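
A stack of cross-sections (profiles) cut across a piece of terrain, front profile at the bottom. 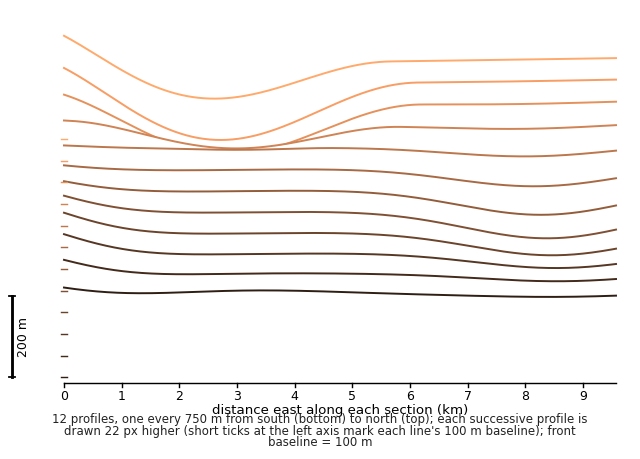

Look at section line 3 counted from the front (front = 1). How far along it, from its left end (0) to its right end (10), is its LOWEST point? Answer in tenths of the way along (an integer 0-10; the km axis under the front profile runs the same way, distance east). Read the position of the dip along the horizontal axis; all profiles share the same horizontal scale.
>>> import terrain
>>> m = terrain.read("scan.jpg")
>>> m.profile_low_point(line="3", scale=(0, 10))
9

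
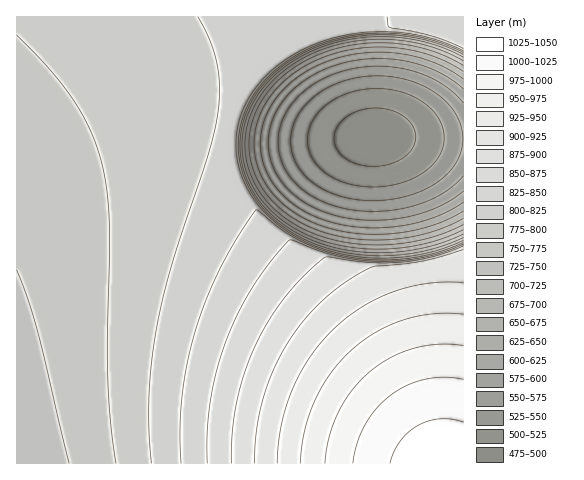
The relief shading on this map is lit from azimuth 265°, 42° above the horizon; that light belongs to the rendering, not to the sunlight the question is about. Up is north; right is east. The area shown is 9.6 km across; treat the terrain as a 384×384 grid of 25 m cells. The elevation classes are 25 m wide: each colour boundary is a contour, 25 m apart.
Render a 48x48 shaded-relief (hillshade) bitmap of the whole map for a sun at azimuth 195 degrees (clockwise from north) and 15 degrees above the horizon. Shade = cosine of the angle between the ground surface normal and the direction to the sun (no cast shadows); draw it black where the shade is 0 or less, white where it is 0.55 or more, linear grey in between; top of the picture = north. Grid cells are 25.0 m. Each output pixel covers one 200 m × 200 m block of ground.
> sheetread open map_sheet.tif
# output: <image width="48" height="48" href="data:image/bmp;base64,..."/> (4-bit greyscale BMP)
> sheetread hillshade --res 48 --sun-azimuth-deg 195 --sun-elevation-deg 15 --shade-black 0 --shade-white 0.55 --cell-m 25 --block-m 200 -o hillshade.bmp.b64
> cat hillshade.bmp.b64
<image width="48" height="48" href="data:image/bmp;base64,Qk32BAAAAAAAAHYAAAAoAAAAMAAAADAAAAABAAQAAAAAAIAEAAATCwAAEwsAABAAAAAAAAAAAAAAABEREQAiIiIAMzMzAERERABVVVUAZmZmAHd3dwCIiIgAmZmZAKqqqgC7u7sAzMzMAN3d3QDu7u4A////AHd3d3d3d3d3d3d3d3d3d3d3d3d3d3d3d3d3d3d3d3d3d3d3d3d3d3d3d3d3d3d3d3d3d3d3d3d3d3d3d3d3d3d3d3d3d3d3d3d3d3d3d3d3d3d3d3d3d3d3d3d3d3d3d3d3d3d3d3d3d3d3d3d3d3d3d3d3d3d3Znd3d3d3d3d3d3d3d3d3d3d3d3d3d3dmZnd3d3d3d3d3d3d3d3d3d3d3d3d3d2ZmZnd3d3d3d3d3d3d3d3d3d3d3d3d3ZmZmZnd3d3d3d3d3d3d3d3d3d3d3d3d2ZmZmZnd3d3d3d3d3d3d3d3d3d3d3d3ZmZmZmZnd3d3d3d3d3d3d3d3d3d3d3d2ZmZmZmZnd3d3d3d3d3d3d3d3d3d3d3dmZmZmZmZnd3d3d3d3d3d3d3d3d3d3d3dmZmZmZmZnd3d3d3d3d3d3d3d3d3d3d3ZmZmZmZmZnd3d3d3d3d3d3d3d3d3d3d3ZmZmZmZmZnd3d3d3d3d3d3d3d3d3d3d2ZmZmZmZmZnd3d3d3d3d3d3d3d3d3d3d2ZmZmZmZmZnd3d3d3d3d3d3d3d3d3d3d2ZmZmZmZmZnd3d3d3d3d3d3d3d3d3d3d2ZmZmZmZmZnd3d3d3d3d3d3d3d3d3d3d2ZmZmZmZmZnd3d3d3d3d3d3d3d3d3d3d2ZmVURVZmZnd3d3d3d3d3d3d3d3d3d3dkIAAAAAAkVnd3d3d3d3d3d3d3d3d3d2MAAAAAAAAAA3d3d3d3d3d3d3d3d3d3dAAAAAAAAAAAAHd3d3d3d3d3d3d3d3d2IAAAESIiIiIhEHd3d3d3d3d3d3d3d3dhAAEiIzMzMzMzMnd3d3d3d3d3d3d3d3cgASIzMzREREREQ3d3d3d3d3d3d3d3d3MAEjNERERERERERHd3d3d3d3d3d3d3d2ACM0RERFVVVVVVVXd3d3d3d3d3d3d3dzAjREVVVVVVVVVVVXd3d3d3d3d3d3d3dhE0RVVVVVVmZmZmZnd3d3d3d3d3d3d3dRNFVVVmZmZmZmZmZnd3d3d3d3d3d3d3dSRVVmZmZmZmZmZnd3d3d3d3d3d3d3d3dUVWZmZmZmd3d3d3d3d3d3d3d3d3d3d3dVZmZnd3d3d3d3d3d3d3d3d3d3d3d3d3dmZ3d3d3d3d3d3eIiHd3d3d3d3d3d3d3dnd3d3d3d3iIiIiIiHd3d3d3d3d3d3d3doiIiIiIiIiIiIiIiXd3d3d3d3d3d3d3d4mIiIiIiIiIiJmZmXd3d3d3d3d3d3d3d3qpmZmZmZmZmZmZmnd3d3d3d3d3d3d3d3m6qZmZmZmZmZqqqnd3d3d3d3d3d3d3d3esy6qqqqqqqqqru3d3d3d3d3d3d3d3d3eKzcu7qqqqu7u8zXd3d3d3d3d3d3d3d3d4rO7cy7u7vMzd73d3d3d3d3d3d3d3d3d3ec3v7t3d3u///3d3d3d3d3d3d3d3d3d3d4rO7///////ynd3d3d3d3d3d3d3d3d3d3eJvN7u7tyod3d3d3d3d3d3d3d3d3d3d3d3d4mamYd3dw=="/>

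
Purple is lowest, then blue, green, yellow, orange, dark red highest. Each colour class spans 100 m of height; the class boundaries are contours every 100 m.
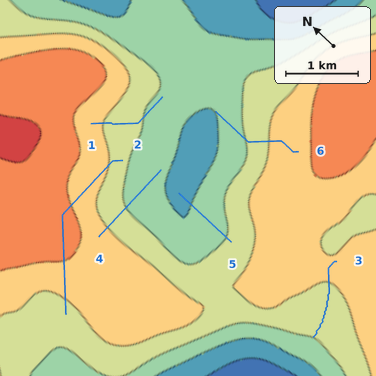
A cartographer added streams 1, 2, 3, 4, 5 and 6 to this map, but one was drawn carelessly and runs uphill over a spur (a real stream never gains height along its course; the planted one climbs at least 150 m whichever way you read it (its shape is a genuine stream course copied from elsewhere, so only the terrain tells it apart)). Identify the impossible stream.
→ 2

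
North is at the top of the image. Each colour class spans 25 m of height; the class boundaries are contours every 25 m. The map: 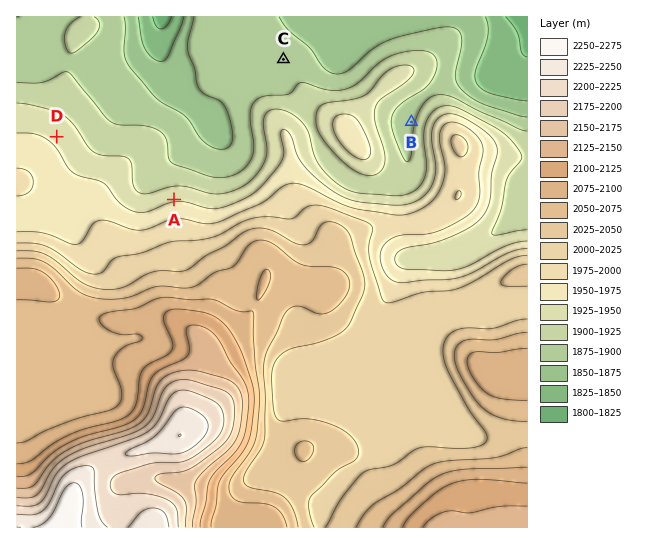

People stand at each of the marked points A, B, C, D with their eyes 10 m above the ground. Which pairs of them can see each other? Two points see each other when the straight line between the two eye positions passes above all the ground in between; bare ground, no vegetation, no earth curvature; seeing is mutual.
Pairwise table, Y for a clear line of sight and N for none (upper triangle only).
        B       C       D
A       N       Y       Y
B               N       N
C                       Y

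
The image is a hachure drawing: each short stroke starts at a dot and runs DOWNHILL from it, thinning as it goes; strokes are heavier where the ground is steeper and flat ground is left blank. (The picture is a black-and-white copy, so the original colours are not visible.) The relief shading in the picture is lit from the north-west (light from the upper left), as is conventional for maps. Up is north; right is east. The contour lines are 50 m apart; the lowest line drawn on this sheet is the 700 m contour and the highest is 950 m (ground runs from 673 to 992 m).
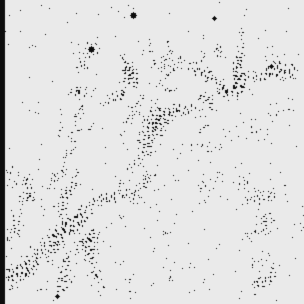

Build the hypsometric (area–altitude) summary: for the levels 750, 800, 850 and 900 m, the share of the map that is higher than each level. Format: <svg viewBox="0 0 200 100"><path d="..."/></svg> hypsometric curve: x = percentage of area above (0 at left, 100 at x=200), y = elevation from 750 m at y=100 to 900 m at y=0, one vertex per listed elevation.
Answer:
<svg viewBox="0 0 200 100"><path d="M131 100l-58-33-27-34-36-33"/></svg>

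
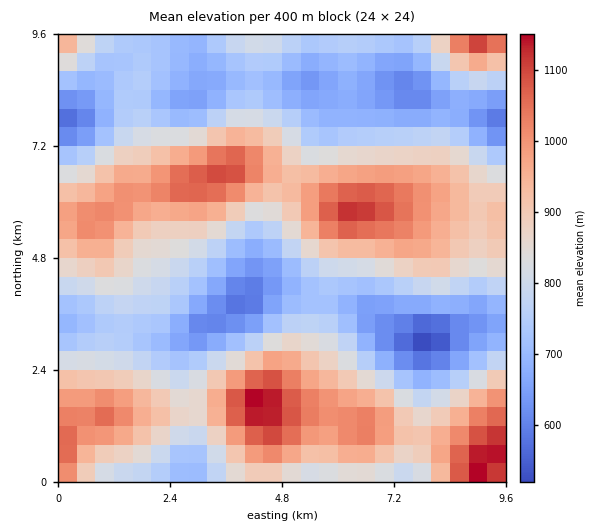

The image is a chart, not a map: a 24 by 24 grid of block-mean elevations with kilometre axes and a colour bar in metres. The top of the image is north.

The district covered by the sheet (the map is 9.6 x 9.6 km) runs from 510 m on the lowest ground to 1170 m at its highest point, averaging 830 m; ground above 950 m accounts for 22.5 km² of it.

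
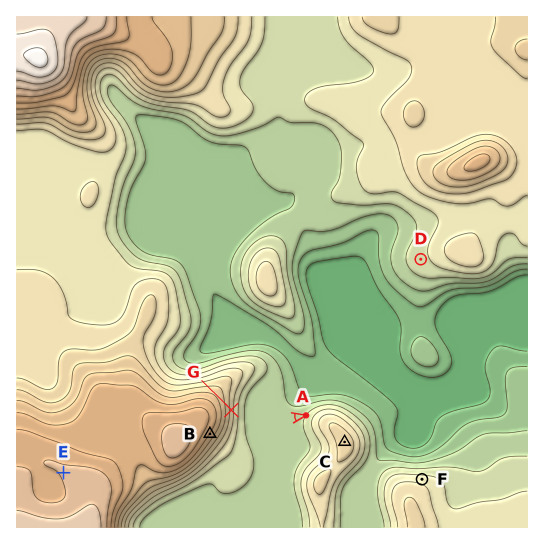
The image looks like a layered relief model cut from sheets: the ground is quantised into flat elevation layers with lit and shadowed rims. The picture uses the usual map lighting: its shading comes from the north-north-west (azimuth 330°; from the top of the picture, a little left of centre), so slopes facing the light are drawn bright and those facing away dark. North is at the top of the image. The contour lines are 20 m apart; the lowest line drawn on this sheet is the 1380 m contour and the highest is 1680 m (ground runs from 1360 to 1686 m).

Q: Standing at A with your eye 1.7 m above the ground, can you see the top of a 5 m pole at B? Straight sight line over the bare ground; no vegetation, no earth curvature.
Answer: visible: true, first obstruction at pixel None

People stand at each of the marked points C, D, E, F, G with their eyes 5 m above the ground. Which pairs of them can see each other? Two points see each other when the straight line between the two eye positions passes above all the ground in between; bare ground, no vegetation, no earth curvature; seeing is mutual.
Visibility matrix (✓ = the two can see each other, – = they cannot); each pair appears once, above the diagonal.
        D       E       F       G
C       ✓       –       ✓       ✓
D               –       ✓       ✓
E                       –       –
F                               –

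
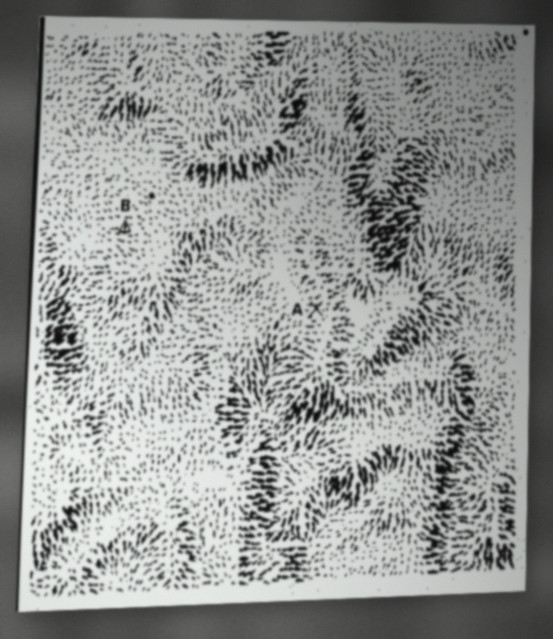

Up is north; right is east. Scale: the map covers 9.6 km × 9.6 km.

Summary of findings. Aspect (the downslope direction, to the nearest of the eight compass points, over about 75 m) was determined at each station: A W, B W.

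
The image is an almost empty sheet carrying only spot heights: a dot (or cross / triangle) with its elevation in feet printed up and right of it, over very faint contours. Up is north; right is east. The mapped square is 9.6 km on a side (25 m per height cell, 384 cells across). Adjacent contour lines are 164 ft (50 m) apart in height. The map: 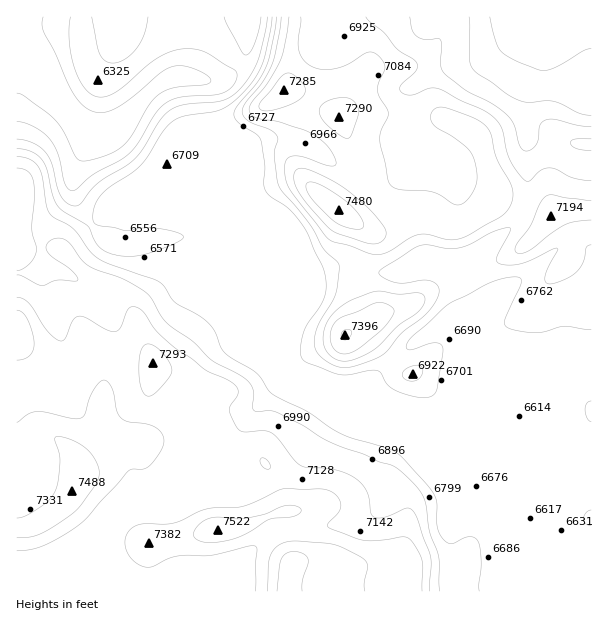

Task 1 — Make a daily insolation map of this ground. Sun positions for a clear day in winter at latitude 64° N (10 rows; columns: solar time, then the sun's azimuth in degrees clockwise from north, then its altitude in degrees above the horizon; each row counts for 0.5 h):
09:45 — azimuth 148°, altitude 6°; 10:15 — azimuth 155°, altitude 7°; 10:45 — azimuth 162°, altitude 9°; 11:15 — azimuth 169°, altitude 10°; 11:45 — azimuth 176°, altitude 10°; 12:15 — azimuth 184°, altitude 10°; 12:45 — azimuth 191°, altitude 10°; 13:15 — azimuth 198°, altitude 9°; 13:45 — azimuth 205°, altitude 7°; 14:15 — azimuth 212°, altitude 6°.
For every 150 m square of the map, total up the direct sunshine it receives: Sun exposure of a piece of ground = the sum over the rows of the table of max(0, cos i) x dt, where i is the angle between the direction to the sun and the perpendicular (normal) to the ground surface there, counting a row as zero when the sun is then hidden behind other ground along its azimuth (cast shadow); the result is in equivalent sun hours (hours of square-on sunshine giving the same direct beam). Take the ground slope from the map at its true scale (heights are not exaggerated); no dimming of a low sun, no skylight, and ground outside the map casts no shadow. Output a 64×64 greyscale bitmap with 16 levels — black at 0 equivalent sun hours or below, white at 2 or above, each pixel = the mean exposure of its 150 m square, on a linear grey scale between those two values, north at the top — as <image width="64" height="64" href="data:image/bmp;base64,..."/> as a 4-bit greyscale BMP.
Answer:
<image width="64" height="64" href="data:image/bmp;base64,Qk12CAAAAAAAAHYAAAAoAAAAQAAAAEAAAAABAAQAAAAAAAAIAAATCwAAEwsAABAAAAAAAAAAAAAAABEREQAiIiIAMzMzAERERABVVVUAZmZmAHd3dwCIiIgAmZmZAKqqqgC7u7sAzMzMAN3d3QDu7u4A////AFVVVVVVVWVVRVVVVVVVVVVVVVVVVVRVVVVVVVVVVVVVVVVVVVVmZ2VVVVVVVVVVVmZVZmZlVFZlRWZmVVVVVVVVVVRFVWZ4iGVVVVVVVVVWdlVVZmZUVmVFVmZVVVVVVYd2VVVVVomqqHd3ZlVUQzRVVDM0VVREVEVVVVVVVVVVy6l2ZVVWiaqrvM3Ll2MQABEiEQEjMzIzNFVVVVVVVWbe3Kl2ZVVVVWeKzv/tlRAAAAAAABEiIiIjRFVVVVVniavNy5hmVDEAEjR5u7zJUgAAAAAAARIzMiIjRVVWVWeJNXrMuYZUIAAAARERJHmZhlRDMyIREjREMyNFVWZVVWcBJYvLl2UyESIQAAAAE2iZmIdmVCIiNFVlVVVVVVVURQABSKqpdlVUQzIAAAAAESNFZmVVQzM0Vmd3ZlVVVVQzQhEleaqYdmZVVCAAAAAAAAEjNEVEVCI0V3dmVVVVVTJVMzRompiHd2VVQyIjMzEAABEjREVCESNFVlVVVVVVVFVVVFV3iIiHZlVVVUVnZCERESMzQyEBIzNERVVVVVVVVVZUREVmd4d2ZmZlVndkMhESIzMiEBJFMjNVVVVVVVVVZ2VERFZnd3dmZmVWZUMzIiIiERABJFVVVVVVVVVVVVaHZUREVnd3d3d3ZlVDIjMzIQAAAAE0VVVVVVVVVVVWV4hkMjRWZVZmZ3d2QyEjMzIQAAAAE0VVVVVVVVVVVWhndTIRNFVERFVmZmUxASIzIQAAABNFVVVVVVVVVVVVeFUyEBJFVDRERWZUMzEAEiIQAAEjRVVVVVVVVVVVVVZ4IgABI1VURFVVZUMzQhARAAASNFVVVVZlVVVVVVVVVncQABI0VVVVZmVmZmZ2QQAAATRVVVVnmqhlVVVmVVVWZSERIzREVVZnZmZniIhiAAE0VVVVabzLmHVVVmZVVVVDRERERDRFVnd2VVVVRDMRJFVVVVabzcp2VVVWVVVVVTJmZlVERERWd3ZUIRAAEjRVVnrLmYmaqHVVVVVVVVVVQ6mHZlVURFVndUIQAAASRWis7//8lkRWdmVVVVVVVVVVyodmZmVEVVVDEQAAABNFaL3////HIBNXdlVVVVVVVVW5dlVndUREQhEAEAARI0RWi9///+pRATaId3d3d2ZmZoZURWZTNEQgAAEiIiM0RERXmrzN3KUhJGeIiImZmYiJVDM0VCEkRCEBEiM0RERVRERVZ6zd3JUzRWZ4iZmZmZkzIjRCESRUIRESIzRERVVDIiESabzv+3VVVVZ3iZiJmRIiNDISNEMiESIjNERVVUMREAATaL7/t1VVVVZnd4iIASNEIiNFQiIiIiM0RFVVUyEQAAATV73LhmVURWZ3d3cBJEMiNFUxEzIiMzRFVVVUMiEAAAAAJpqqllVEVnd3ZgE0QzRWUxASMzMzRFVVVVVEQxAAAAABRomqhlRFeIdlI0REVmUgAAAjM0RFVVVVVUVUMQAAAAATVoq7l1RomXZVVVVmQQAAASNERFVVVVVVVmVDMhAAASRVV6zdpkWJh2ZVVmMAAAASNEVVVVVVVVVoh1aKuWREVVVUWM/7ZEZ3ZmZmQQAAASM0RVVVVVVVVXmqq97u2oZ5qHU0a+62NFZlVVQhAAE0RERFVVVVVVVWis3//9zd3e//2WMje9p1VmVDIRESNFVVVVZmZmVVVVer3//qiKzv///+xzEmvbmJdkIAAUVmZmd3d3iIdlVVet7v7IQ0eby5eL79gxOM3MuGQgABRnd3d3d3d3d3dni+/9uVMiNWd2MiWd7GM0ebundTAAE1d3d3ZmZmZWaJrO/+pjERIzMzIREkerlTIjRVVlQQABNXiIh2ZlVEVnm9/+pRAAEzIRERIiI1d1MgAABFVCAAASRniId2VURVaKzcgxAAE0MhABIzMzNFQyEAAEREMAAAACRnd3ZUVVVWeZYgAAFGVDIjNVVVQzMjIhESIiNCEAAAATVnZVVVVUVnUQAAFHdlRVVVVmZTIiIiMzQAEjIQAAAAJFZVVVVVVnUgAAFXdVVVVVVWZlMiEhJFVQABMyEAAAATRVVVVVVnYwAAFXdURVVVVWd2UzIiI1Z3AAEiIhAAABI0RVVVVnZCEANohlRVVVVWiHdUQzM0ZncAASIiIhAAESNFVVV5qHZnmqqGZmZlVomIdkRERFRCIQARIjQzIQAREkVlaL7/y8y6qYd3d2ZniIdTIjREUxAAABEiRWZTIREAE0VXv//9upiHZnd3ZmZmQxABEzMhAAARESNWmYdDIQAAAAE2nNuYdkNFVVQzRDIQAAAREQAAACEiNGmruXUhAAAAAAATeYdlMzRDMhEiEAAAABEQABABMyNFeaq6l0IAAAAAAAAmdmVERVVEMyEAAAABIiESIjNEM0Z4h3iZdCAAAAAAABNEMzNFZniHUxAAABIjMiI0RERVZ3dTNHmXQgAAAAAAEREQABJGeIh1MQAREjMzMjRVRFZ4dkMiR5qXZVVlMRERERAAABNVRVVUMzIiIzMyI0VFZ4dlQzM0esuqmHUxEjMzIiEREiIhI0ZlVDMjMzMiNEZ4h2VURENXq7qHZCEiNFVERDMiIiESRmZVRDMzRDMzZ4d2VVVVVEV5mHZDESI0VmZVVDIjMyNFZlVERERERENmZmVVVVVVRFZmZDIRI0RWdmZVMiNERFVmVURERFVVRFVVVVVVVVVVVVVEMiMzVVVmVVRDNFVVVVVVVERVVVVV"/>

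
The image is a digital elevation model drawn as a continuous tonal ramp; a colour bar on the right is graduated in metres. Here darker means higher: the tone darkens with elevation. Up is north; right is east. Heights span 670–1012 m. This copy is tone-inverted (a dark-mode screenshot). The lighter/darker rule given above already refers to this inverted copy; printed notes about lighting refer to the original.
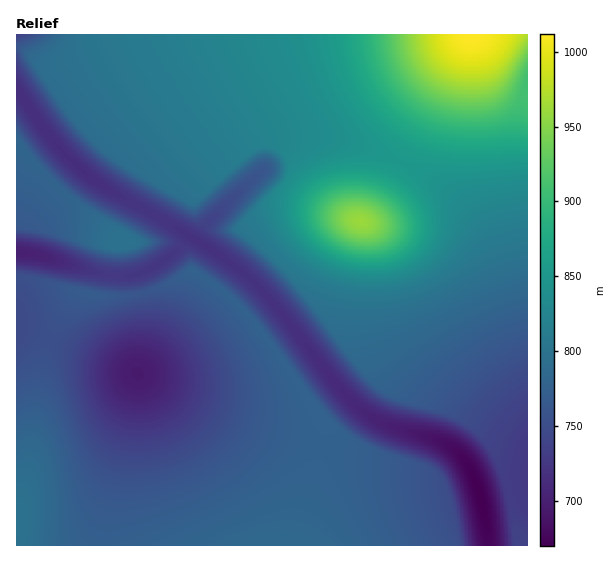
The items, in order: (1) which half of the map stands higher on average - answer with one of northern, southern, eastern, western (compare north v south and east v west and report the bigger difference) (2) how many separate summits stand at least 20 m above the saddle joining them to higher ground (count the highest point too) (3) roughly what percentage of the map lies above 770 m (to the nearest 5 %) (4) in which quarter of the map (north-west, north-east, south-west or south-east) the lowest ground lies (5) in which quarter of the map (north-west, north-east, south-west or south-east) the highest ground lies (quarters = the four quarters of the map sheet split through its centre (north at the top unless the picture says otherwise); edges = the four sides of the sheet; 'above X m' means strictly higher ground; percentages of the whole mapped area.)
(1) Taken as a whole, the northern half is higher than the southern.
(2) There are 4 summits with 20 m or more of prominence.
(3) About 60 % of the map lies above 770 m.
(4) The lowest point lies in the south-east quarter of the map.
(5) The highest ground is in the north-east quarter.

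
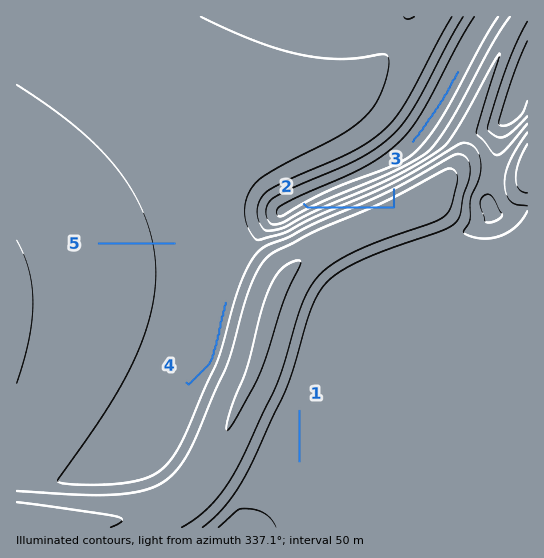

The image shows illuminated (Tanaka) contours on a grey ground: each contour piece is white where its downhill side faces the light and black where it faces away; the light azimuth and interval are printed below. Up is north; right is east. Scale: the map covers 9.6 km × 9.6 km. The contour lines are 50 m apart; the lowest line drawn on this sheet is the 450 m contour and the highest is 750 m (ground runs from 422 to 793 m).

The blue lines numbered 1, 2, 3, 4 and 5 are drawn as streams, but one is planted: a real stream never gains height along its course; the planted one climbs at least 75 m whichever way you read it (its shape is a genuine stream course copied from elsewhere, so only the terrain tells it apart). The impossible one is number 2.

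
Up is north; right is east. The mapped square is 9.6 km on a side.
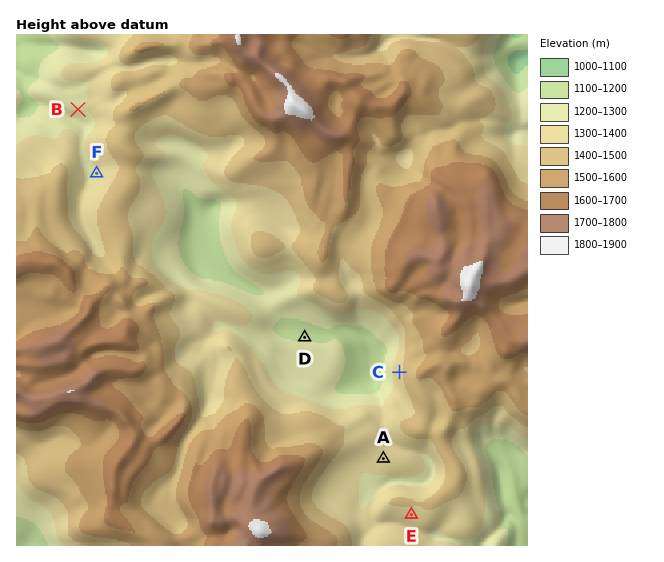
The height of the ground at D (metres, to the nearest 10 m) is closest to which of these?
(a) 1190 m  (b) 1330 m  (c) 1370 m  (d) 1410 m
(a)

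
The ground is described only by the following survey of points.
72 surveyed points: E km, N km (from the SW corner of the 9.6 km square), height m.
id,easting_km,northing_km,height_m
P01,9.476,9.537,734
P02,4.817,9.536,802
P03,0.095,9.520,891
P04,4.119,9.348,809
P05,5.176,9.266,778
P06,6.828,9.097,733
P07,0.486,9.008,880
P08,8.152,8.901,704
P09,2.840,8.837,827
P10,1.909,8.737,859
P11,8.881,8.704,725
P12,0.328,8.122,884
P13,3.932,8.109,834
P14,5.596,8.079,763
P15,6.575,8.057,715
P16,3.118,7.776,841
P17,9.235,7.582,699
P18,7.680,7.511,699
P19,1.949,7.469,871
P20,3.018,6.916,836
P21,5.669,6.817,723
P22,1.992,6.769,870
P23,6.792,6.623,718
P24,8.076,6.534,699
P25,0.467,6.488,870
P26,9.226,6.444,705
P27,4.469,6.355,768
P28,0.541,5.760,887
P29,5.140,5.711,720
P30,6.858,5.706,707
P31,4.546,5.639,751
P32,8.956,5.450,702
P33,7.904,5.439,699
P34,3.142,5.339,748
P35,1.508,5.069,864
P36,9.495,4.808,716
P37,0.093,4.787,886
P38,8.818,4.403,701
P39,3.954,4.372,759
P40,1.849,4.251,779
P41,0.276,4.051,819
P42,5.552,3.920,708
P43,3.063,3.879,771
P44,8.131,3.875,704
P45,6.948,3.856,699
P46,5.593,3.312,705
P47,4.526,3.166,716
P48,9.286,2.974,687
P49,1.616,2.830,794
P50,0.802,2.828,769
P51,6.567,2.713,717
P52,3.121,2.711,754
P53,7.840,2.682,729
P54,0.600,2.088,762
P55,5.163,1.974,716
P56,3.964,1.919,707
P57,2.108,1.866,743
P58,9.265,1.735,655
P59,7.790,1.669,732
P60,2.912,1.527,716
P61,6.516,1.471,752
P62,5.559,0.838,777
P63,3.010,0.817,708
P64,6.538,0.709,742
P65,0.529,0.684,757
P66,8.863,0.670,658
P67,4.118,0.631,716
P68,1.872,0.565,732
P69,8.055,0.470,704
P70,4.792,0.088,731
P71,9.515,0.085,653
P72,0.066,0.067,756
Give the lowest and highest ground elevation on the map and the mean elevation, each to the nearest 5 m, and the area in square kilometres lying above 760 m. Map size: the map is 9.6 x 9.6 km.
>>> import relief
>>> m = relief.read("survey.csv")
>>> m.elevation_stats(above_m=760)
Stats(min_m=655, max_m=900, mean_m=755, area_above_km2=33.8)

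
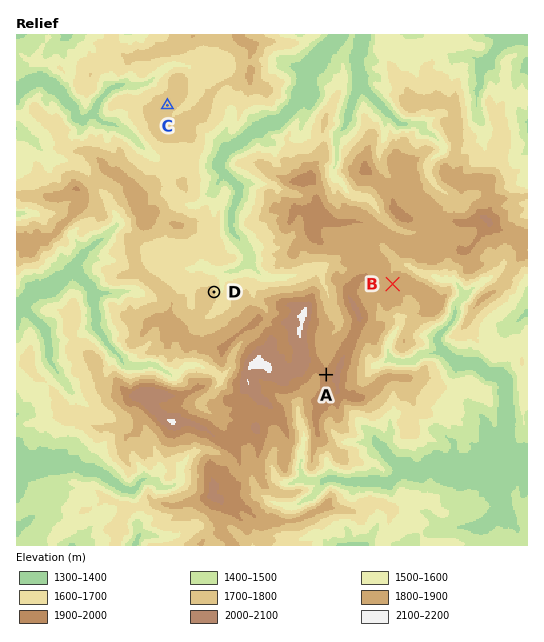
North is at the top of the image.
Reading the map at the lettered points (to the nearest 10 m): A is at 1920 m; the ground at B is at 1840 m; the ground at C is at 1730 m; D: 1700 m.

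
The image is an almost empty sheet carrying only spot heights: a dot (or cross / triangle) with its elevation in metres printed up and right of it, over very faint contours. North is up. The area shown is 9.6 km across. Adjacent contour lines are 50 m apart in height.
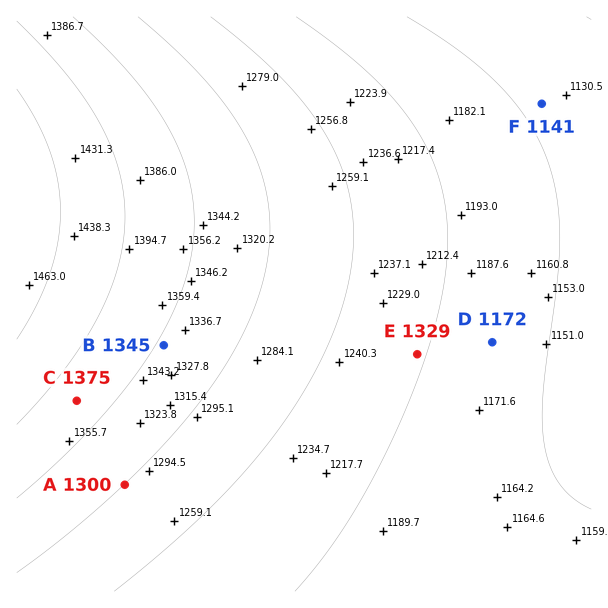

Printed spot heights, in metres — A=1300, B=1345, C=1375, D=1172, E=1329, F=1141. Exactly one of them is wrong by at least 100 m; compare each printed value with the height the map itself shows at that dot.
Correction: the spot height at E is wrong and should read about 1204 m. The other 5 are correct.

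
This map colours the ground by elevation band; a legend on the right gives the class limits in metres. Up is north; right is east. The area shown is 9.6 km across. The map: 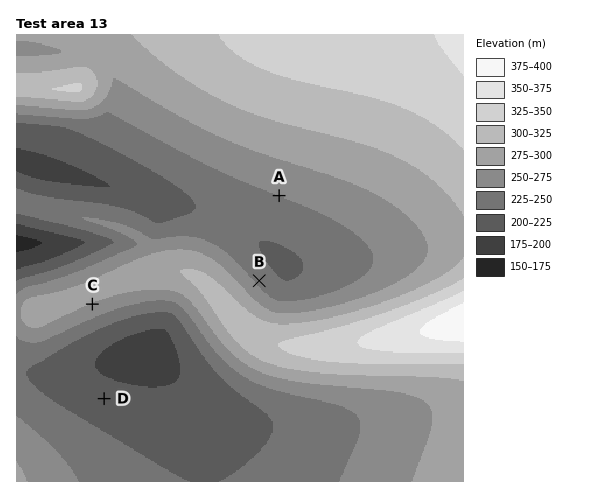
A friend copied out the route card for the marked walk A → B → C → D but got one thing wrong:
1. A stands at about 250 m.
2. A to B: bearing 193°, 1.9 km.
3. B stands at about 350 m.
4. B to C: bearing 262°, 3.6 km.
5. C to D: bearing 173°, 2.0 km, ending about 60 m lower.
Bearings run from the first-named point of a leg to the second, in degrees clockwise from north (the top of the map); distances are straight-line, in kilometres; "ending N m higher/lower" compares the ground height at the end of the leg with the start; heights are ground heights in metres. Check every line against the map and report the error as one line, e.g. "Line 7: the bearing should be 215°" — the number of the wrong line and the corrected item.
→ Line 3: the height should be about 240 m.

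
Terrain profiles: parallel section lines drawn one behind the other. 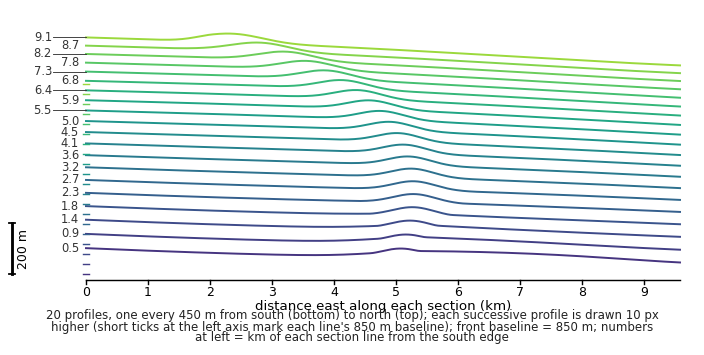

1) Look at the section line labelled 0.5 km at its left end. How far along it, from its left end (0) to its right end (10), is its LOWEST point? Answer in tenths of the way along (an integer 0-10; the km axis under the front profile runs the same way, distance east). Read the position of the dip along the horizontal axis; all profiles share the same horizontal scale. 10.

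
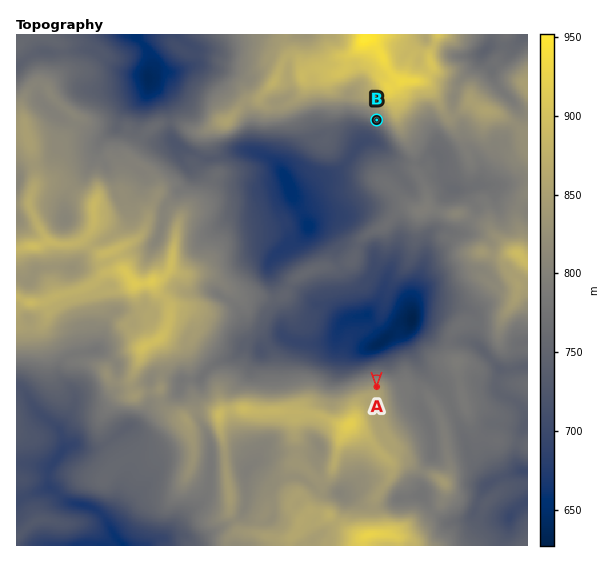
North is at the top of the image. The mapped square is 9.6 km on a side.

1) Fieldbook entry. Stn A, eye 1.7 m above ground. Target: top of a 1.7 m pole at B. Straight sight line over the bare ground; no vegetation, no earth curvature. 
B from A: visible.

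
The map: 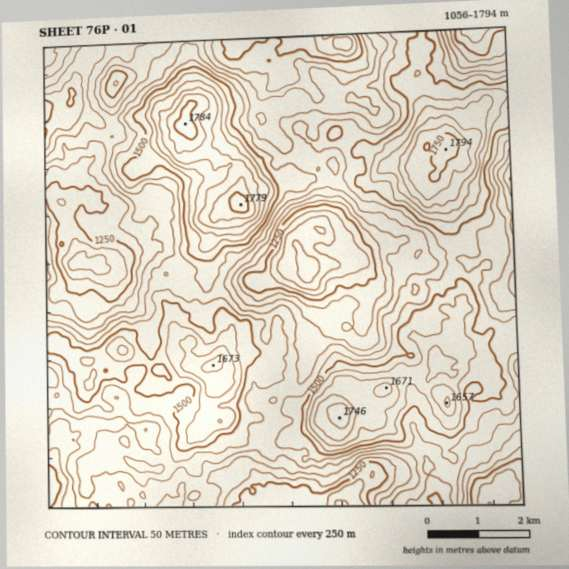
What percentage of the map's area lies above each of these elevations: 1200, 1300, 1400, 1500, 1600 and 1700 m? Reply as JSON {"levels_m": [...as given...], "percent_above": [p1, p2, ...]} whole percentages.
{"levels_m": [1200, 1300, 1400, 1500, 1600, 1700], "percent_above": [95, 82, 60, 29, 11, 3]}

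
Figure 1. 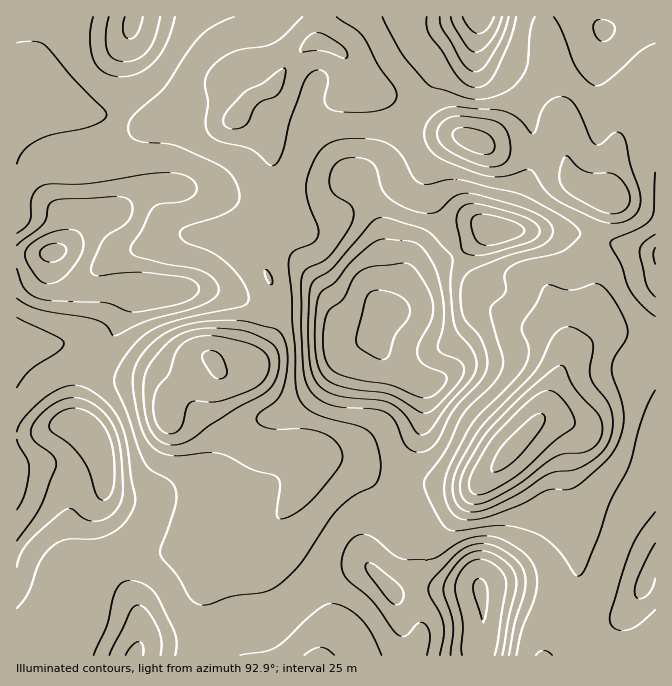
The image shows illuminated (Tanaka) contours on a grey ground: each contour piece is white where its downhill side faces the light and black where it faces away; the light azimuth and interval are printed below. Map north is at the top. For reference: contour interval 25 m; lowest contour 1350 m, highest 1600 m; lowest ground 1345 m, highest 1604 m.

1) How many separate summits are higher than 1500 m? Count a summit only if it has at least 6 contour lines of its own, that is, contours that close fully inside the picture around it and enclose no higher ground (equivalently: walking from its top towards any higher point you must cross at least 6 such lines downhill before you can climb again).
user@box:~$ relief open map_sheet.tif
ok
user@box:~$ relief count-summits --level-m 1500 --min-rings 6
0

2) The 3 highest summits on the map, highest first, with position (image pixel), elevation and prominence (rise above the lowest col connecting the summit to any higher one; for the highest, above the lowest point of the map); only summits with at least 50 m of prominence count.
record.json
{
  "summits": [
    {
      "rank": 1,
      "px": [382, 308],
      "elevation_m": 1604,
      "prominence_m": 259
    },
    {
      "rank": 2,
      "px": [480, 590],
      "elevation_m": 1602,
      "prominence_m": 124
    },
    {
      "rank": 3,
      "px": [54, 252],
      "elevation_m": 1582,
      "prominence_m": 103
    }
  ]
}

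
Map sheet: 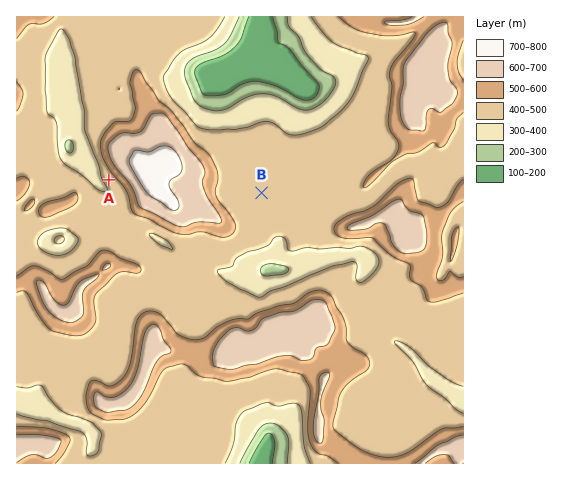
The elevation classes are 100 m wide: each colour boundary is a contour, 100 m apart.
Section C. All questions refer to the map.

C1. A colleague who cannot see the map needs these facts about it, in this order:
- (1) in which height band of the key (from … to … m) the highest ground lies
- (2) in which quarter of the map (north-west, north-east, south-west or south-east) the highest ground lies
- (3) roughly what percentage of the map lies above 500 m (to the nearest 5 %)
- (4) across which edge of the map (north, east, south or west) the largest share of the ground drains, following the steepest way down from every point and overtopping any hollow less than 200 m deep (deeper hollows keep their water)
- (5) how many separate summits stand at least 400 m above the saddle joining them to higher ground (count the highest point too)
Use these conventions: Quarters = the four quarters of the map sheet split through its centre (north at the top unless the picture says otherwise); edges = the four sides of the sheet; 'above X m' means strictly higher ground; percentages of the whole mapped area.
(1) The highest ground lies in the 700–800 m band.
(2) The highest ground is in the north-west quarter.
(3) Roughly 30 % of the ground is higher than 500 m.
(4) Most of the ground drains across the northern edge.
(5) There is 1 summit with 400 m or more of prominence.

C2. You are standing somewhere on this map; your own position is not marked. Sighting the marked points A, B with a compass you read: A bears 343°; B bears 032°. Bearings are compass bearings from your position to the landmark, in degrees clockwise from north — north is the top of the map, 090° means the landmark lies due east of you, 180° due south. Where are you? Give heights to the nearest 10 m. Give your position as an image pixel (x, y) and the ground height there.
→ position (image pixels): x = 162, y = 353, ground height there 610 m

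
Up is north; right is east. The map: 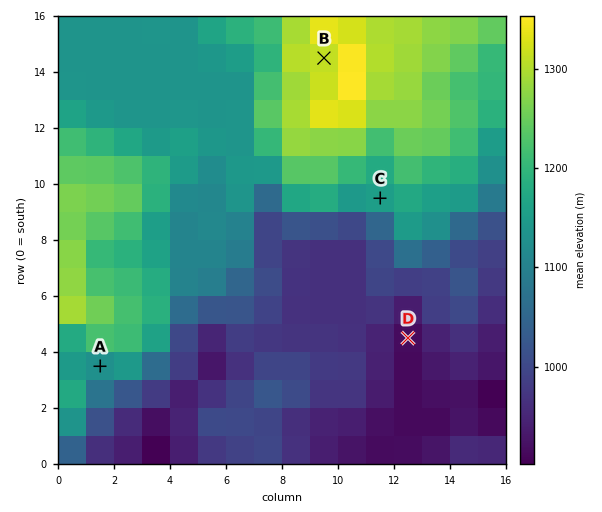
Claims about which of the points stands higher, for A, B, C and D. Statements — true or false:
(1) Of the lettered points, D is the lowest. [true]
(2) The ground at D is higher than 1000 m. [false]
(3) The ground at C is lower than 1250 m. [true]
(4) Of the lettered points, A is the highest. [false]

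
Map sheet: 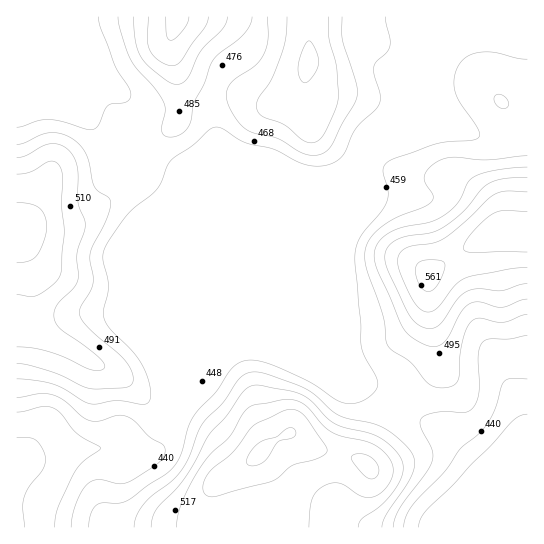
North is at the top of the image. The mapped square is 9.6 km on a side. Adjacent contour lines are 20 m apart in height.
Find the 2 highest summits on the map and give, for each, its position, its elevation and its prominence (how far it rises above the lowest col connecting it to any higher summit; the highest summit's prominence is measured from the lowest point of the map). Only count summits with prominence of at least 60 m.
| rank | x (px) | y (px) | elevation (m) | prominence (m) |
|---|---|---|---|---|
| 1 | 511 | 231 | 573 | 174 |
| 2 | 259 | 454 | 564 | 101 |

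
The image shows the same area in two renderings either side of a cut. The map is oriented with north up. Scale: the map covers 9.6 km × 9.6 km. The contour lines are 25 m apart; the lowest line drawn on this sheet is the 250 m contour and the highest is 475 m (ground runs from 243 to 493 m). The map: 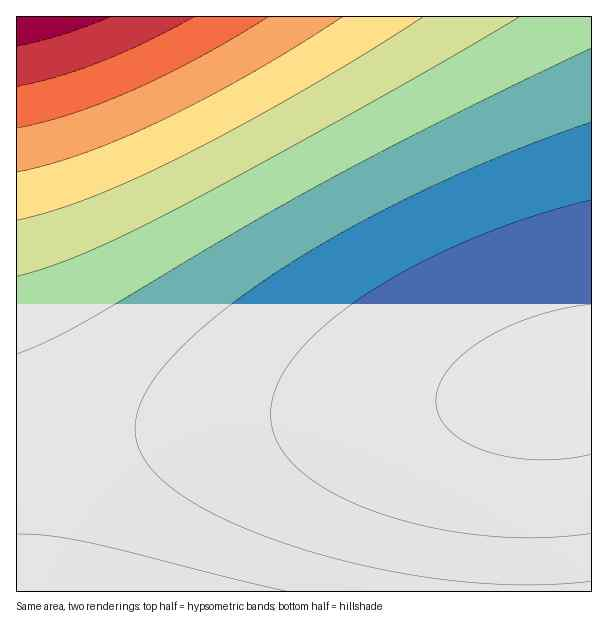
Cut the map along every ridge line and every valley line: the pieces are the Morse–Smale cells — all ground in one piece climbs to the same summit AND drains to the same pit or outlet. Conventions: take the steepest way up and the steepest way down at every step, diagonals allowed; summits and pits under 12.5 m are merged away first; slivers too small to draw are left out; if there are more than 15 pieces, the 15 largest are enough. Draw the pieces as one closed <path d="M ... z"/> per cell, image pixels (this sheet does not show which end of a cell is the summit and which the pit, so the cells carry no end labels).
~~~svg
<path d="M591 16l-574 0-1 430 31-1 210-24 201-18 70-9 29-6-15 11-6 12-4 20-4 58 0 102 63 1z"/><path d="M554 390l-96 13-186 17-197 22-58 4-1 145 511 1 1-103 2-48 6-30 6-12z"/>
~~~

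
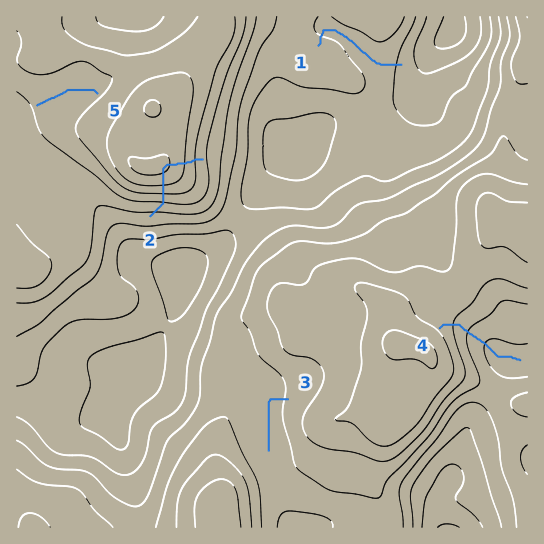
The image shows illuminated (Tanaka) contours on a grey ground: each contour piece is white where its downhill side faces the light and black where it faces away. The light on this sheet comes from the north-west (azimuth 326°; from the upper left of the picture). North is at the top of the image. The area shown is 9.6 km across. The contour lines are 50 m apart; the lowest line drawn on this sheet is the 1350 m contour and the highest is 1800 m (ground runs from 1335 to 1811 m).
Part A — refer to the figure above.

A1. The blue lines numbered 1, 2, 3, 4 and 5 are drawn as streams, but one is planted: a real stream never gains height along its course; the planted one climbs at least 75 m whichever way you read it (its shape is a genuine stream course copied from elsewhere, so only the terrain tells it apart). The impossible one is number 2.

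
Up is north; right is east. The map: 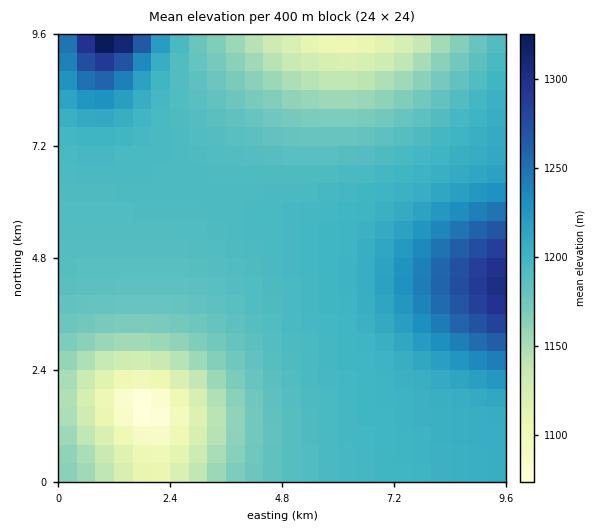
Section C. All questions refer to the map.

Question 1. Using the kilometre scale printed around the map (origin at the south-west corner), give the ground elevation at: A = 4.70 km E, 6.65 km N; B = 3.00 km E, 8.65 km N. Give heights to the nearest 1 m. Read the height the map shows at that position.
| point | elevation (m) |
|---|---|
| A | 1191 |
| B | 1184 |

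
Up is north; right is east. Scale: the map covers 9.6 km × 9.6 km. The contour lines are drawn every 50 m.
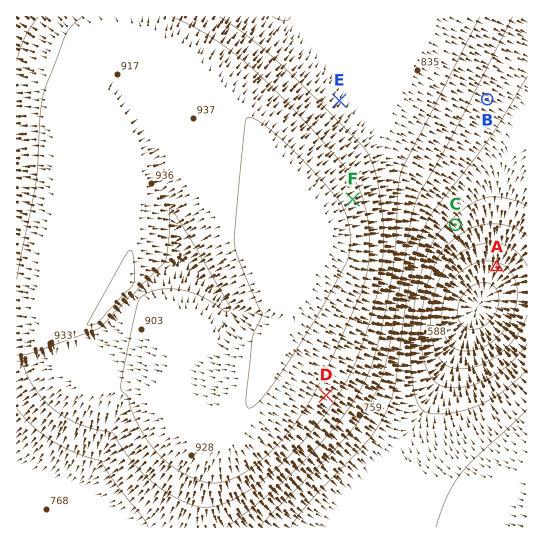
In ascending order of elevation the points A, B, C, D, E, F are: A C B E D F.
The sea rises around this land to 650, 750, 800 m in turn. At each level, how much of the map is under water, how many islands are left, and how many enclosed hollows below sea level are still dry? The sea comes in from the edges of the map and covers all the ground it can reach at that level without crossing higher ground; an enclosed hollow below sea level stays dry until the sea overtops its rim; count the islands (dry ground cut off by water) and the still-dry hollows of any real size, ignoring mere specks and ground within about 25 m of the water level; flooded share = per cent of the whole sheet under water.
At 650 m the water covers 8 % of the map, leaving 0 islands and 0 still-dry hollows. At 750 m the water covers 25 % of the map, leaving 0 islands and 0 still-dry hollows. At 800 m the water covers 32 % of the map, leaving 0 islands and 0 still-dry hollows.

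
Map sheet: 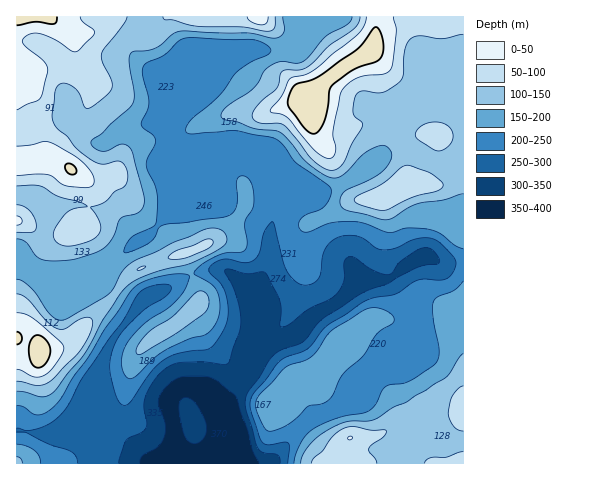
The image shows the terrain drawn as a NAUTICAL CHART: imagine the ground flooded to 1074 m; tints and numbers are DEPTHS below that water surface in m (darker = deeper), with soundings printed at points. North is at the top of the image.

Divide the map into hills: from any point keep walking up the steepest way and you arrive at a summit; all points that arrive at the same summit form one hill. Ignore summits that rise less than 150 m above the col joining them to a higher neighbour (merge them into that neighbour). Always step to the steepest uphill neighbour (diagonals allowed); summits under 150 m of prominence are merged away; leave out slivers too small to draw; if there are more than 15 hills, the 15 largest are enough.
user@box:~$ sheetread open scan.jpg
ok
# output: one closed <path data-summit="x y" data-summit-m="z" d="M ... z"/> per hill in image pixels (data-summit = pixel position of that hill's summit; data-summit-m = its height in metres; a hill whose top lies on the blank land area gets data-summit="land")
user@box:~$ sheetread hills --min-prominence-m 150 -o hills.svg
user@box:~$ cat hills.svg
<path data-summit="land" d="M463 16l-158 0 1 15-3 8-8 9-10 2-34-1-13 5-14 13-11 17-12 12-24 19-9 14 0 7 3 17 4 4 7 3 42 0-6 7-4 9 0 21 55 32 0 31-11 26-3 13-5-11-25-18-29 3-39 21-24 19-21 28-11 22-7 27 6 27 5 8-20 4-18 0-13 5-19 0-18-4 0 34 221 0 1-25-13-33 5-9 16-20 0-16 2-2 13-3 14-11 16-7 26-24 23-13 12-13 7-4 9-3 21-3 17-14 14-4 12-1 9 4 22-1z"/><path data-summit="land" d="M304 16l-287 0-1 244 5 1 13 11 19 9 23-3 30-9 25-23 17-11 31-36 21-9 16-16 2-7 7-7-43 0-9-4-5-27 6-10 11-12 16-11 12-12 11-17 7-8 13-8 7-2 34 1 10-2 8-9 3-8 0-9z"/><path data-summit="350 438" data-summit-m="1025" d="M433 259l-26 5-17 14-21 3-16 7-12 13-29 17-20 20-16 7-14 11-15 5 0 16-16 20-5 9 13 33 0 25 225-1 0-200-22 0z"/><path data-summit="land" d="M214 176l-18 16-17 7-31 36-17 11-29 26-26 6-23 3-19-9-13-11-5 1 1 168 18 4 19 0 13-5 18 0 19-3-4-9-6-27 10-33 8-16 21-28 27-22 36-18 29-3 25 18 5 11 3-13 11-26 0-31-25-16-27-13-3-3z"/>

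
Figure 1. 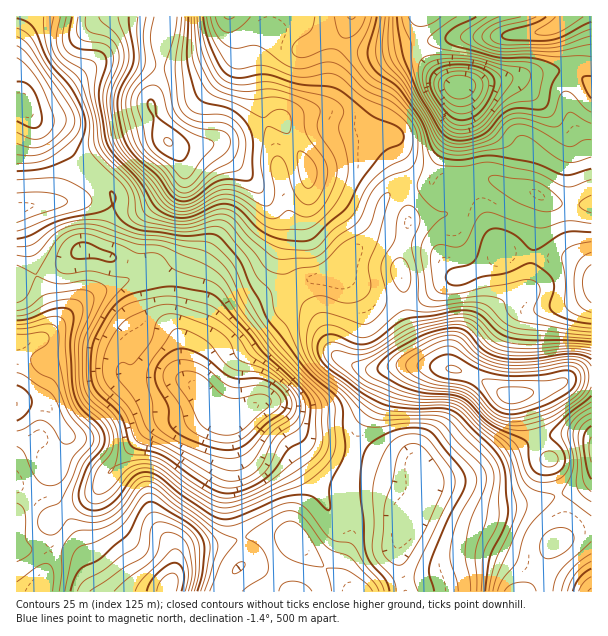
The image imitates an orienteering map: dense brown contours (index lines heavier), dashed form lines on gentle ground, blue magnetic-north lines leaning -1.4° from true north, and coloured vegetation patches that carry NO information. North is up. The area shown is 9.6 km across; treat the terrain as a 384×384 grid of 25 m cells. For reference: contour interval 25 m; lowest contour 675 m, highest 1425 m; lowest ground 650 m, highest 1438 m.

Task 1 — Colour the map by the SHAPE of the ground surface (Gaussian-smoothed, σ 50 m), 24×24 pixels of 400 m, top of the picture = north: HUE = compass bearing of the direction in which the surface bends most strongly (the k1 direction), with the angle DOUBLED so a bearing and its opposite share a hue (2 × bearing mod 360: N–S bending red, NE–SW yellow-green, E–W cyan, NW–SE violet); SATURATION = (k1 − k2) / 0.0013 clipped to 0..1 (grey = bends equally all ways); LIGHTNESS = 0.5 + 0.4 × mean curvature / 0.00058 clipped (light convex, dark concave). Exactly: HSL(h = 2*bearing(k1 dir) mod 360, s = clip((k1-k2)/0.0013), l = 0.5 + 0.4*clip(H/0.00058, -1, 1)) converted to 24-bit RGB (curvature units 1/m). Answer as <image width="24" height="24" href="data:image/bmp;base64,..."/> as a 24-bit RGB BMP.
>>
<image width="24" height="24" href="data:image/bmp;base64,Qk32BgAAAAAAADYAAAAoAAAAGAAAABgAAAABABgAAAAAAMAGAAATCwAAEwsAAAAAAAAAAAAAVXxXIkZalMl6fXKUenKhbXa1+N7Tq1rWDUFbVYterF5pflpeXZF8dr2Rm9WTmCK1ZzunlZh9SEZxN6aN29mGtl1ezoJibjpjoYa2KGKshbt4X3d5gY1pZ15C7uZ83W6bQiqdO2FtjmFarLCKddjCbrq2qZNBRi5LR1aBsoKaW1mYT7KzvYh4qHJ0x4uWs3K/UaV2PE1pfsGVV1bBs1GzfryjwuvOs6HSVBDvpXDefH3Guda8VlaidzxGwphyQ1t8P2BxmmqSnHyXVYBxmHpgsp6Vq5OUr4S3uEqJTJNNE8sfIDBMrU2s1O2+bcZ+j2iPKSmJiGe+sIvAzKScjzRzmnlktLZ+Zk93UHR4RX9+nICGnmGeiIxNnbM+lKVfebOekldjx6qAi71DCCsnOJmJ6PXWmGaPcU1XSTM+LEotlnJHtVBSyGGvs5GGo4xwZW2HYHCKREdic3pDY15Grktn151hcdceHrc9ZZOWwqeX2WdhK4hpAI5TutdholF0jVOPblSjZkSSiXtPdKNRhk9xz4Ntq4VweINnVURdcUFgj49hW0ZIUodHsd224+3eQpjAQZBMk5hT1fDv09PwLHelO24na1UuanRGWVQ/Nz1rj4+6wHWycTljybZ4vGJKiVwxOjgjQHFRjk1jgCEga9oLPaoDtdkAXxoZW3XBjueoPtJ0oWWPuTakh013bqiYeEuAcz84I2UfIUwWUg4PpXk5qW02tjAhx0VJnlpJJksaESMT0NCX3e7keZbKz8JVMmk6inWw2siLa5Y8KkArey9BgLhecENIXyhIo1BKmoFRIxAaW1InnIgwf3U0mNGJlXS6xYvSzJnmQMT/zP/70d/64M798s3+19z0jnk9ztBFvJhmLCZMeleHwYNYVTVZWkl+gaCyy1bHeCykbKDHqqzfzPv/qMT/2Mr+09L51tn1z/v8S+zmR2mWYFm1v6/k+9D1xaTw58e6tEtDM0VYUW95tI+GYEaiXWqTclFLZi1Oe8GWTbfPm/DDktBtHTItP4E9eaW6xL3d7djNPmlUNVVAUmw7TpIsmoI8djU044OL7JPInFGtOF1Zi4FKYj5Mf4RkW0KGa4S0n8+1TrGcc8dnkGpYalByQ38yKqcFL3Eo3o9v0zJoUiokWnUdU2wbRWUhbYU7TatEwnud6Jbml1PWgXCyZGyndYaYPEaAi7KEZ6lcda9taZVXel9mclhqpWdOmOFbFEciRlMZukA3tHLAxJ27eqh1THtKdcE3M4grRHM9jGFEpDtPoE9wolJ7iGd9T1J7d55ltKFxjII/b5gwOW1WXleQmcq61tWdYTRsZ35HPIw4am1PtJpNq2dXjUZYiblkeIc7ICYTXjsddlkmb1sgbHAhQ4MrSWx5lG5hsKpWpKF9pruTPW1nMnlYjqNS1Y1NUkBsmK2GVnd0XlNHsZxZfnZVkE9btIbK12TLSkzFRr7efmro6YDj1nFrSM4yFT87doRWo9ibdlitvLCCcX+dNaGYRmeO1sKxXEuypZWLhEqQcnqXmJh4nXKof2uzl4e5pJXLpJ/Wc0PELxEyoS1D8tHO1eXCGzNySs6Tf+SxfjWnztGmbYGdlVdUImFMrrpQeVGCnnt+eWCUgJKmmLnIeprRe3G/eXGkt26clUlLTgkrWh46bbRMm/KP36S8OkHPg+m9RjZ+RlaqzdW1bV+owGyyS0qZU8FJLqzTkYrbnp7XgKPGk7FxfVB6ZneJR3p0klGM3zDWtQ3gpaXXzd/n1/ToiXrVuq3Yeqq6UzB5Xs53kqRskFaGhmuPq36vu+y5ANbWIj2421y1yC89lqxfXlqVZYBYXTRMXVgzNBsmgkt8wseal+V/YtpmRkSCw5OOwki+hEmuoMGSflVyZYdwa4ydlMnB2vPYID+NEBEjZStg7ePZoYjKqCmGer6LWThdg0pYOkx6U7PMxtDV7fDbpKVUOXFeW7aRl0m7j57EmpfKo3DMi5K+ZKO7p9WgvdpsKA8qGhAjKEor4eoubSAmusNira5bXS1sm01KNstZHIttia1Q7q5azbJlVbOLM2ZiYUxEmbVcZ0lLmFtltriGXItTlchIywEPMAMKJyYMHy4FVX0ARlUcmcAri0g6OS5yo6fJza2UI089M2kt3cp73euKQaVtOSVyh1RSno5EXWA6W3w8u3Uwqq4yYY0+oRSk5Fj/sYL5pZPvq4LmJK86S7MaMXwzNau1RJmz1563kHLHPJu7s8CN+vPRQK+HDRE/qmGWpYWLnnSeXoOOwVJkztiWP6l+Gz6DWlvAfpPhpbPz1dD73cz//sz/fV3A"/>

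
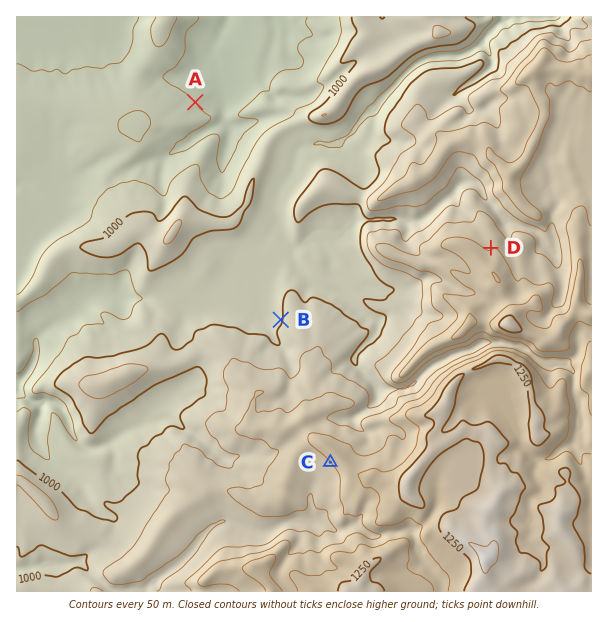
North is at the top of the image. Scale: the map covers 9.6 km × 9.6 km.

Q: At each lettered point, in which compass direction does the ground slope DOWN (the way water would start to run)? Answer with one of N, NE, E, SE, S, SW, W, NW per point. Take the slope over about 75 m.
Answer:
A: NE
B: W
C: SW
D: N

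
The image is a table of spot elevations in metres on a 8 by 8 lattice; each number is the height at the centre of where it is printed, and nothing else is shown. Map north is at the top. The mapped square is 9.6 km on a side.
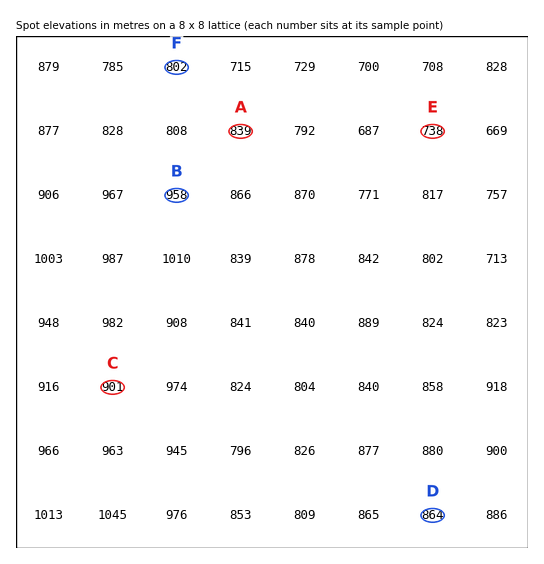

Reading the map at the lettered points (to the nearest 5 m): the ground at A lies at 840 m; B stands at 960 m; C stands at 900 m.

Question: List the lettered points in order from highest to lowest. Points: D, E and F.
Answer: D F E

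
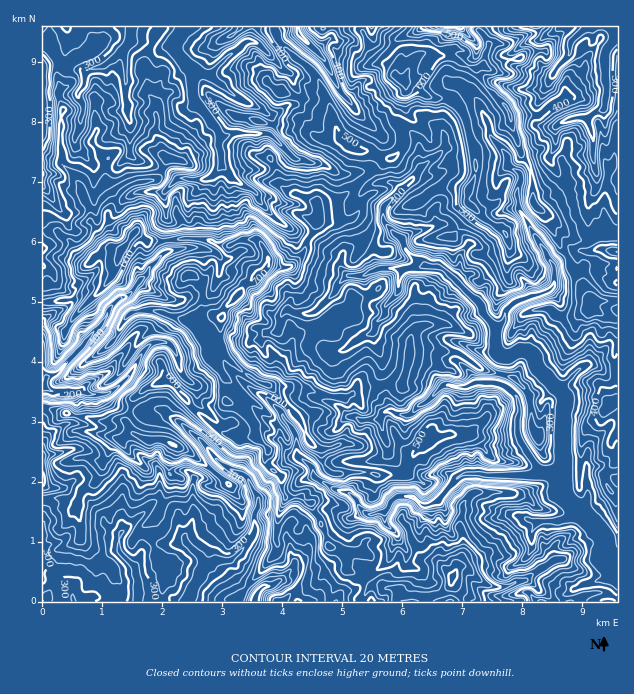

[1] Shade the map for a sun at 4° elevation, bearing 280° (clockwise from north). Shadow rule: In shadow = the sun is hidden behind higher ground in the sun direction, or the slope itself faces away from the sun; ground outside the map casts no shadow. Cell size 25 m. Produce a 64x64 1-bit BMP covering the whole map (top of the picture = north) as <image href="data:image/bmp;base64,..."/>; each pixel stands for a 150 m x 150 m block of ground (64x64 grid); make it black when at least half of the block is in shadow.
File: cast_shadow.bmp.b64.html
<image width="64" height="64" href="data:image/bmp;base64,Qk0+AgAAAAAAAD4AAAAoAAAAQAAAAEAAAAABAAEAAAAAAAACAAATCwAAEwsAAAIAAAAAAAAA////AAAAAABwc4OYiB3//3BzwcAAg///YHPg8AAD//8A4eB4AQP//wDh4HgHgf//B/GGOA+B/z8P94cwz4H//y/ng7Tndf//D+eDsf97//4P94O9/vn//g/3g5v//f/8D9qD3//9//gD34ef//7P+QPfxx/////5Ec/fP/9///kBn/5/////+AA5+3//n//8MGnyf/+P//kAA8D//4D/8AAzgP//yP/yMCYh///sf/MQPEH///Y/8YA8wf///z/wAZ3D//7//+A8w8Z//v//4E/jjf/+f//wd/cP//9//7w79wf//3//vD3+D/////+eHv4P/////x4ffA//////HA94D/////8Ez4AP/////EcH4Af/////AgP5M//////HAfix////z8cE/HD///+Pzwb+UH///g//AH+Af//6D/8Af8Z//+MP/wA/kP//ww/8IB/A+f/gH/8gH+Hh/5B+/0CP+cH+MPz/xN35ge84/f8Ef/8BtwH9/wQf/gGfgP//BAf+AQfg//8J4/4+AfD//zjg/HwB+P//OEP4cAT49/875/hABNjn/zvn/IB4mc//O+fwwHhxz/875+AA8HnP/zvnzjDw/9//O8PYGOD/v/8bx9AR8P///xzD4HGYf///H8OQY4B+f/8nzxzPAD///2PvD58AE7//YecHvwgfP/9hxwM5iP5/+A=="/>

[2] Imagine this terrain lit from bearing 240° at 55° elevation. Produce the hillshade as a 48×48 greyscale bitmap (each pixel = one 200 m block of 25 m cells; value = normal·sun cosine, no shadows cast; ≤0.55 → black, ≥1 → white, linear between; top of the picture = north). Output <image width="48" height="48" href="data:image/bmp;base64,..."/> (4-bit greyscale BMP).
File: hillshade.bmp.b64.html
<image width="48" height="48" href="data:image/bmp;base64,Qk32BAAAAAAAAHYAAAAoAAAAMAAAADAAAAABAAQAAAAAAIAEAAATCwAAEwsAABAAAAAAAAAAAAAAABEREQAiIiIAMzMzAERERABVVVUAZmZmAHd3dwCIiIgAmZmZAKqqqgC7u7sAzMzMAN3d3QDu7u4A////AHeaqoiqmKqpabZpu7yruYd6p2d3mXiHd4iqqoerl4qZmYqru7u6l2erlnZndneId5qqqXi7l3mZq7m7zMqZd3rLhjJXeIl1eLuql2q6h3mqq8qLzLmYd5updTVVeaY0ibu5dpupd5u6q8ubzZiHZqmHZEVUaXVFibu4VqqpiKu6ityqy2d1GbdmhkVCaHVGmsynaJupiau7id2ryEZAXINHpkVFiYd4vMuneaqpiavMiN28tmM4ySFZqFZ5uneKzZmYiKqqqrzNdd7adEXKVnmrmHiZdWir3au6mJuqub3ZGP6WRIzaeLtVh0RUNHqr29y7uJy6uK2SbvxTfLmpmpZFh2iIeJqsudyrub2byrc679ZGy4iYeZhmisuGepq7zMy7zMusyjLezbRb2YmGeqmYmrc0q3q8y9y83LqqcRzuymWLlodUepqZmXMn2VrMvMzLuqh3Rc7aqWWbZnVWiHmHd2M5xlnMusqHeJiHjNy7qGa5ZlaHd5hmZ4UYtmnMuVMzV5qZzKnLlmmWZoqGmneGRnQXp2nMuleaq6mquGvKeKlWZnh3qoRmeGNblWrMqd263Km7c63aiWM0NGiHmYZpmJmpRpu6ia3Mi6u7SN24USNERomHipeJioRmacqavOqpyJq5S+2VAlZVaJmHm5d3dSSIm9yazO04i3iZzuuCFXZ3iZiIq5d2d1eqrNyau/xEuLi83tqEJXiIiZmJqph4lie7rNyquuulaqqt25mUNmd4mZmHipiHUjnLvMu7qru6KYmoeZmHU0eJiZl2mZh2MYu7qXnKh5m7g4l4u6mac1aJh4l3Z6hkJt2XiYzJZorMuUac3KeKmDSYZod3R5Yzfd3Ih53HVr3culSrunWKqnVkVniIeHZpzd25lJ2neMzLunV6qGebqoMkVoqZl2rM3MzJQb2Yd7uoqXiHiZq6m0AmdpqpdK3Lqs3GB9uIiLmKmJpUeHZmdgBKqJmXONy6m92hLNmIqpebmZYQV1RFUQPNuIiFfMqqvdtQnaZomGi7qXYyeFVWYTzbmHh1rLmr3ZVG21V4h4vKmIdEdlVnVL3Ll3iGiqmb23dZx1d4iMy4iYd2hlZ2fO2nZniIiamruXdZpmd3icyniYiHV5d5zclVVoqpmZmquoZZpWhmm9t3mHeaqWRr3LY3q8uqqHm6u4V7hHhWq8pqqGi6dkNrynOd3MuYiImqzIWrQ3hXqsqKlmmoVUR7qHrty6hmmpmay2jIE3dWqtt5plm4ZVasu6zLqoVZupmKynuzBHhXqttplmq4VWncmJy6qmOcy6msyIyhJneKmttplnq4Zoy2aty6qTfN3Kqql6xQN5mGedlphnuodop4zduJpUzd7ah4ibcTV4p0acp4doqoZomc3aZ7kq7N7IZoq5ZmRZllesp4iJuXZpq7uma7RN3Myoh5uoZVVYiGermZiJqHabuaqHzDG9u6qYh4hmZ3VVWHiYiZmHmYiruoit1Rvcy6qYZUI6lDRkWIh3iZmHmqiJmrq9kY7L25uVIQCMQlVUd4iA=="/>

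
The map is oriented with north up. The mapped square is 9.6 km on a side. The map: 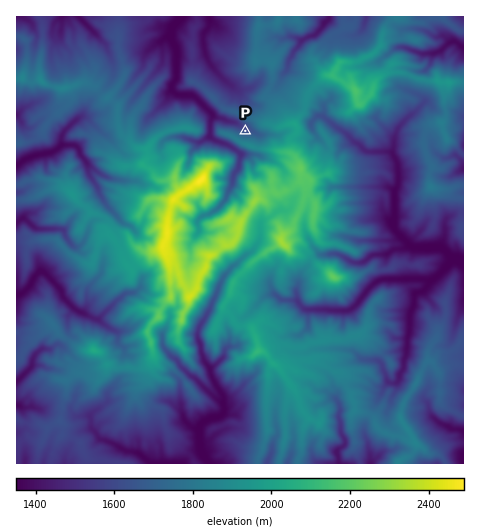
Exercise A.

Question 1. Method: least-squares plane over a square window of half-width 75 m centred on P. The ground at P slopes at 34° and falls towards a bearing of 359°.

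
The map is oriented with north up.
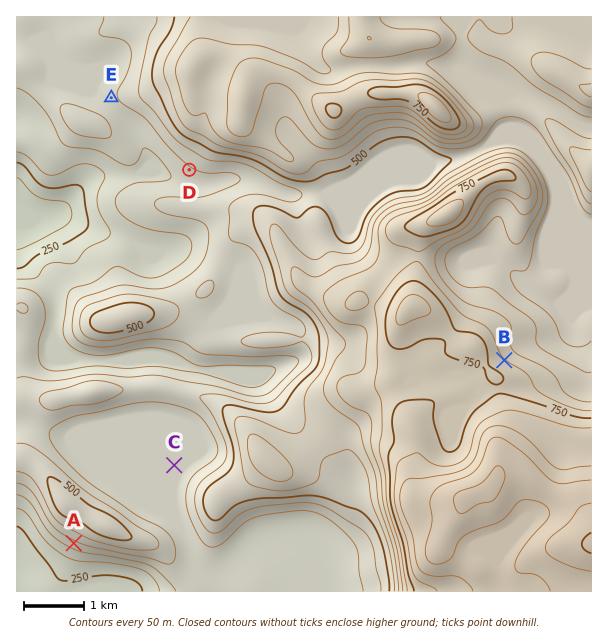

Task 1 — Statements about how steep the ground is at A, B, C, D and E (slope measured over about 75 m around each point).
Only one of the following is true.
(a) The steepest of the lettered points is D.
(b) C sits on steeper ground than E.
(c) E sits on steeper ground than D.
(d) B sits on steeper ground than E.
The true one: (d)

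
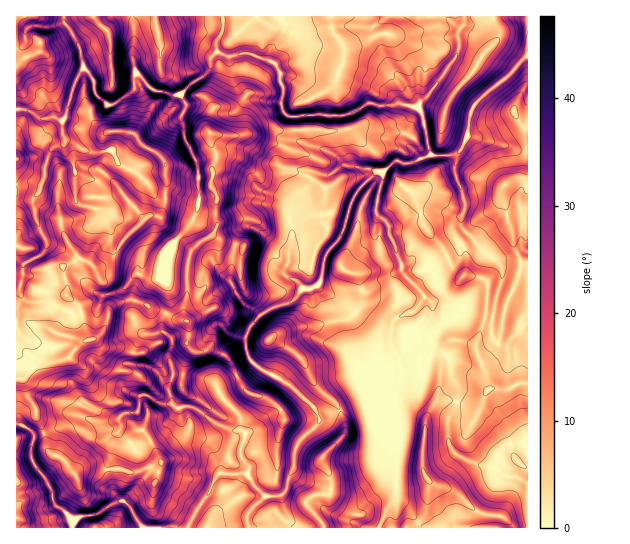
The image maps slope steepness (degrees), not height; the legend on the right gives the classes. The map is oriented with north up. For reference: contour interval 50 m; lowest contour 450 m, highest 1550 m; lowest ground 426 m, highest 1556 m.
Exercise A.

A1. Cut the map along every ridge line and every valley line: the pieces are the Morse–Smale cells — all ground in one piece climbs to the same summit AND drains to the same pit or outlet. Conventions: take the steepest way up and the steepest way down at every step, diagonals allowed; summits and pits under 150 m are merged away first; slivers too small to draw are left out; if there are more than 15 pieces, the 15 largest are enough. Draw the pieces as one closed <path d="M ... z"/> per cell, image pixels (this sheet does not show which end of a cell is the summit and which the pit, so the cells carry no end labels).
<path d="M527 16l-394 0 2 25-3 16 4 18-1 14-6 6-12 8-10 2-12-12-2-14-10-11-7 11-9 35-5 7-7-4-14 2-16-10-9 1 0 313 15 8 4 6-4 12 0 8 8 14 6 7 12 29 17 13 8-4 13-1 23-14 7 0 18 27 104 0 0-11 2-6 16-15 14 0 6-5 4-16 4-6 3-22 3-5 18-17 2-10-3-5-27-26-28-15-10-8-4-8-2-16 4-10 12-12 10-7 22-7 10-13 6 1 9-4 4 6 29 17 20 17 12 7 7 0 5-13 18-7 13-15 23 11 10 0 7 4 25 5 0 16 2 6 6 5 8 0 2-2 8-11 4-12 7-5z"/><path d="M426 297l-13 15-18 7-3 6-1 20 10 21 0 11-5 21 4 27 0 17-4 28 0 25-17 32 148 1 1-45-11-6-16-4-5-6 0-6 4-10 6-6 22-4 0-126-2 0-5 4-4 12-8 12-10 1-6-5-2-6 0-16-25-5-7-4-10 0z"/><path d="M393 349l-13 17-3 21-4 8-10 6-44 16-2 8-18 17-4 9-2 18-4 6-4 16-6 5-14 0-9 9-9 12 2 11 129 0 2-2 8-19 8-12 0-25 4-28 0-17-4-27 5-21 0-11z"/><path d="M318 285l-9 4-6-1-10 13-22 7-10 7-13 15-3 7 0 9 3 11 7 8 34 19 27 26 5 7 42-16 12-8 2-6 3-21 11-13 1-7-2-14-11-1-28-23-29-17z"/><path d="M63 16l-47 1 0 92 13 2 12 8 14-2 7 4 5-7 9-35 8-12-4-20-9-17-6-5z"/><path d="M131 16l-67 1 1 8 6 5 9 17 3 19 10 13 2 14 12 12 10-2 18-14 1-18-4-14 3-27z"/><path d="M19 424l-3 1 0 102 55 1 2-7-18-16-3-14-7-13-13-17-1-12 4-12-3-6z"/><path d="M125 501l-7 0-23 14-17 2-6 5 0 5 70 1-11-21z"/><path d="M527 441l-18 3-9 7-4 10 0 6 5 6 27 9z"/>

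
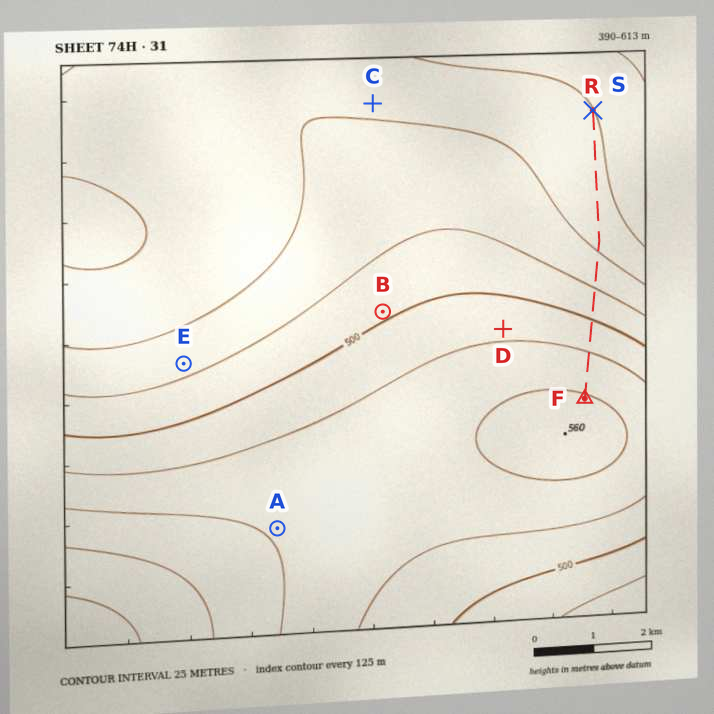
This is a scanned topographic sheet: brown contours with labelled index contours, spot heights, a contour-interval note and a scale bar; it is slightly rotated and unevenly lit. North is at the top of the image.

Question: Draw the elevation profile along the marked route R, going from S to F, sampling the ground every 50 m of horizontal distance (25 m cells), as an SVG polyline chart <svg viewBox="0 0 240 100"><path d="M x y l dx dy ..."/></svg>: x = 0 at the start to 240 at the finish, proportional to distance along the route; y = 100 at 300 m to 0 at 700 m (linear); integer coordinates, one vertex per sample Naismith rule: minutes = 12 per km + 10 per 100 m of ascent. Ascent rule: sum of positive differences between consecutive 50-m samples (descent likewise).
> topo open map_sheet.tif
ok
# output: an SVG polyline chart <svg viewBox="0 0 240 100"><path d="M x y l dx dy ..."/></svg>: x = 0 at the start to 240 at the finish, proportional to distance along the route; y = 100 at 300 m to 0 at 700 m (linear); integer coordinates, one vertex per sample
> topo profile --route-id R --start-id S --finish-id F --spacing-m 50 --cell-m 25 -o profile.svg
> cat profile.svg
<svg viewBox="0 0 240 100"><path d="M0 69l2 0 3-1 2 0 3 0 2 0 3 0 2 0 3 0 2 0 2 0 3 0 2 0 3 0 2 0 3 0 2 0 3 0 2 0 2 0 3 0 2 0 3 0 2-1 3 0 2 0 2 0 3 0 2 0 3 0 2 0 3 0 2 0 3 0 2-1 2 0 3 0 2 0 3 0 2-1 3 0 2 0 3 0 2-1 2 0 3 0 2-1 3 0 2 0 3-1 2 0 3-1 2 0 2-1 3 0 2-1 3 0 2-1 3 0 2-1 3 0 2-1 2-1 3 0 2-1 3 0 2-1 3 0 2-1 3-1 2 0 2-1 3 0 2-1 3-1 2 0 3-1 2 0 2-1 3 0 2-1 3-1 2 0 3-1 2 0 3-1 2 0 2-1 3 0 2-1 3 0 2 0 3-1 2 0 3-1 2 0 2 0 3-1 2 0 1 0"/></svg>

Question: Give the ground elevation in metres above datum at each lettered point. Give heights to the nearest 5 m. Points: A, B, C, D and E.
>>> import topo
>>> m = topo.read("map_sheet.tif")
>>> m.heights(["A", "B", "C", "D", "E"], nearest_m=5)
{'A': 550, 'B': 495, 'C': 445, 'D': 520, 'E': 470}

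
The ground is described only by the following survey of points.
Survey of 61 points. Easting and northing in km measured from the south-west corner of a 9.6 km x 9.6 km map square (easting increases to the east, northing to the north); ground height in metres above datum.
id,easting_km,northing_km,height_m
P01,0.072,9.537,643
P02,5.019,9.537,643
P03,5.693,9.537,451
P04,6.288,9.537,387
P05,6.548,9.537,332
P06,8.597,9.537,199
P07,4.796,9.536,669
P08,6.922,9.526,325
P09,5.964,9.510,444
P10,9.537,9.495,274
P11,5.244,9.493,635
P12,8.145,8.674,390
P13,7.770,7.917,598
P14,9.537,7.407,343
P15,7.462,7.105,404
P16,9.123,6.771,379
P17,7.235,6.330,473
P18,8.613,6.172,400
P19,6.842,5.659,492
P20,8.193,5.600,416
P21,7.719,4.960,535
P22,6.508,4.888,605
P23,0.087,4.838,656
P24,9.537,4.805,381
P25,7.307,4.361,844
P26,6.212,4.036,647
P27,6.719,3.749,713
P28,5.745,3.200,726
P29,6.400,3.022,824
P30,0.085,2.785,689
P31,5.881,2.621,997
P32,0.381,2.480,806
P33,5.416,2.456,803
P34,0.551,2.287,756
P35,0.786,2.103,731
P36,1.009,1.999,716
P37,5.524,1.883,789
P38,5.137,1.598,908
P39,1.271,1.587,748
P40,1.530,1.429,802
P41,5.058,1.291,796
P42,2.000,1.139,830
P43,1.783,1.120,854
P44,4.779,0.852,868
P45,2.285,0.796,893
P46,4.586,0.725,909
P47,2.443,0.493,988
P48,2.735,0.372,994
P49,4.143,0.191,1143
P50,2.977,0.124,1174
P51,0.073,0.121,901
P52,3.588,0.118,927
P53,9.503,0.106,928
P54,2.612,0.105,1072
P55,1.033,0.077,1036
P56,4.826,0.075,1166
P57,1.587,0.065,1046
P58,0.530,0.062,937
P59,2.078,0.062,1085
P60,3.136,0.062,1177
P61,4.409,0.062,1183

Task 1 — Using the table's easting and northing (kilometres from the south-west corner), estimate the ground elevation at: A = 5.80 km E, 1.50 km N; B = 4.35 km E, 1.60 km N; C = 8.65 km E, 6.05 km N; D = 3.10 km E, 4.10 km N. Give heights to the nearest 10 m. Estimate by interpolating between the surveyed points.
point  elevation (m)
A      920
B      990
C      390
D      640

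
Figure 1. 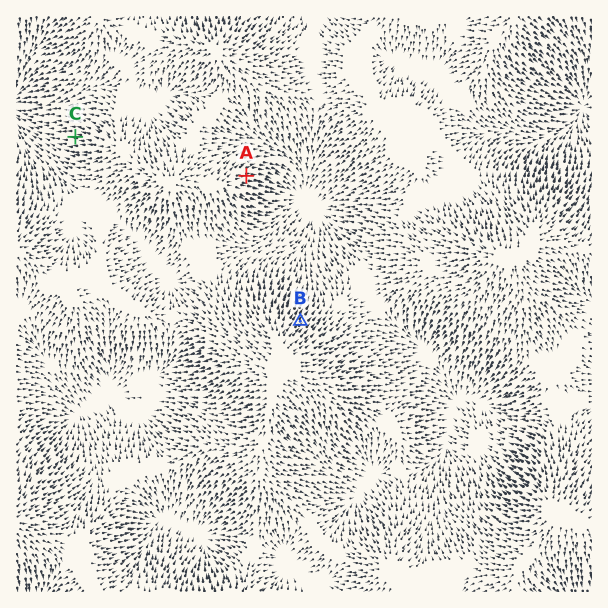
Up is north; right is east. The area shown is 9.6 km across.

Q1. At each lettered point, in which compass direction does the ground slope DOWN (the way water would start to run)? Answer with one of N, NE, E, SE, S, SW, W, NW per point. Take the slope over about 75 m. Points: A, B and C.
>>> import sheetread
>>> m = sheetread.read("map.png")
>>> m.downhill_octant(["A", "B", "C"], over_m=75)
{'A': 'E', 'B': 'NE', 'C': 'W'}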